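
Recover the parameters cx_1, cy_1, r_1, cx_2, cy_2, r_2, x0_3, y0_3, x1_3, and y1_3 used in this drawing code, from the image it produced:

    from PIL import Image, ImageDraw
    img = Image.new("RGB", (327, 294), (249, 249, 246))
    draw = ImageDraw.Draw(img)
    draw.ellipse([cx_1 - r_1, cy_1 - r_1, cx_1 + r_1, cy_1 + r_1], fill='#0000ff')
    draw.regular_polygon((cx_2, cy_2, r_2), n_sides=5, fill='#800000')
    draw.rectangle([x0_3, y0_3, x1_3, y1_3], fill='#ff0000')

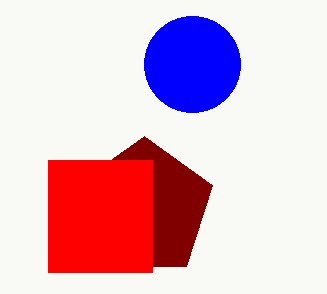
cx_1 = 192, cy_1 = 64, r_1 = 48, cx_2 = 144, cy_2 = 208, r_2 = 72, x0_3 = 48, y0_3 = 160, x1_3 = 152, y1_3 = 272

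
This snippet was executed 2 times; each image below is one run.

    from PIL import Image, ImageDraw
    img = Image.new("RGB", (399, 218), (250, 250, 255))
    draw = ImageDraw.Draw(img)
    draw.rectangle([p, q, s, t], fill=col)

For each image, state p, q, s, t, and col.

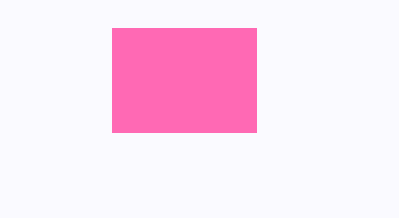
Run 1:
p = 112
q = 28
s = 256
t = 132
col = 'hotpink'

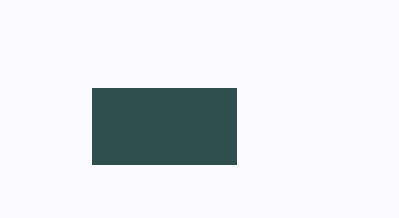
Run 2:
p = 92, q = 88, s = 236, t = 164, col = 'darkslategray'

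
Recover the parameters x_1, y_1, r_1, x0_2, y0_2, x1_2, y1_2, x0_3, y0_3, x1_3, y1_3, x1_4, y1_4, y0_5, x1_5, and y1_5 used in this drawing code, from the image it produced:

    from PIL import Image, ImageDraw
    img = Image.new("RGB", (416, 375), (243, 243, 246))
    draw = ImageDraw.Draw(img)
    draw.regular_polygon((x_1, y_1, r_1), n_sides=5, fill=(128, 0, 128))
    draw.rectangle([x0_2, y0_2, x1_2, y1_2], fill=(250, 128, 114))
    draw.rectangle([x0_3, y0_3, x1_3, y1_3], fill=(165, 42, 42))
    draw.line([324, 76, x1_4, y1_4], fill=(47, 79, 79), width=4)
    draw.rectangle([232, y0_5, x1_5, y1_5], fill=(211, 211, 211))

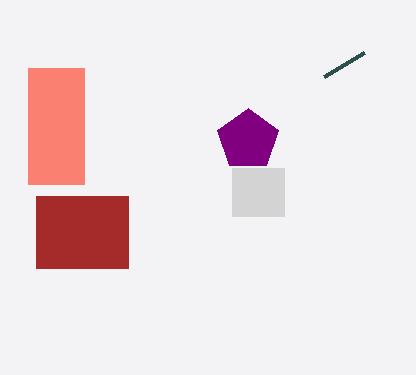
x_1 = 248
y_1 = 140
r_1 = 32
x0_2 = 28
y0_2 = 68
x1_2 = 84
y1_2 = 184
x0_3 = 36
y0_3 = 196
x1_3 = 128
y1_3 = 268
x1_4 = 364
y1_4 = 52
y0_5 = 168
x1_5 = 284
y1_5 = 216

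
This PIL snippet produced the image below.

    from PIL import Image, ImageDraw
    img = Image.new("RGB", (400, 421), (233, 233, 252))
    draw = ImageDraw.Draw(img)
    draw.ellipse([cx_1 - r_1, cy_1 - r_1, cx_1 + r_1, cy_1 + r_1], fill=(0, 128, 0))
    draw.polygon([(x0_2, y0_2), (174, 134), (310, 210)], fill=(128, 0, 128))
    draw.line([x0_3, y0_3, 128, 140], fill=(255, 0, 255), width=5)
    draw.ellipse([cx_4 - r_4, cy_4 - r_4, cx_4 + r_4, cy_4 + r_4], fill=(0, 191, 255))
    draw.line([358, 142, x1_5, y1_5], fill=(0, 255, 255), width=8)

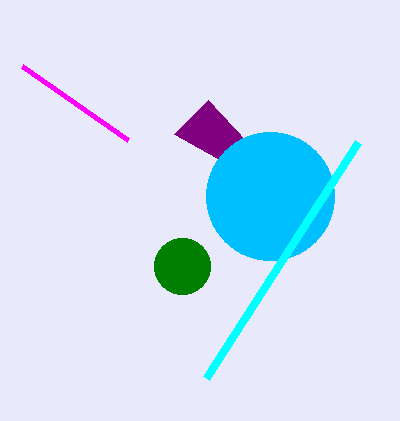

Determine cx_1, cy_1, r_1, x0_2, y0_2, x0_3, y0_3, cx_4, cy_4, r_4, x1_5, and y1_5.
cx_1 = 182
cy_1 = 266
r_1 = 28
x0_2 = 208
y0_2 = 100
x0_3 = 22
y0_3 = 66
cx_4 = 270
cy_4 = 196
r_4 = 64
x1_5 = 206
y1_5 = 378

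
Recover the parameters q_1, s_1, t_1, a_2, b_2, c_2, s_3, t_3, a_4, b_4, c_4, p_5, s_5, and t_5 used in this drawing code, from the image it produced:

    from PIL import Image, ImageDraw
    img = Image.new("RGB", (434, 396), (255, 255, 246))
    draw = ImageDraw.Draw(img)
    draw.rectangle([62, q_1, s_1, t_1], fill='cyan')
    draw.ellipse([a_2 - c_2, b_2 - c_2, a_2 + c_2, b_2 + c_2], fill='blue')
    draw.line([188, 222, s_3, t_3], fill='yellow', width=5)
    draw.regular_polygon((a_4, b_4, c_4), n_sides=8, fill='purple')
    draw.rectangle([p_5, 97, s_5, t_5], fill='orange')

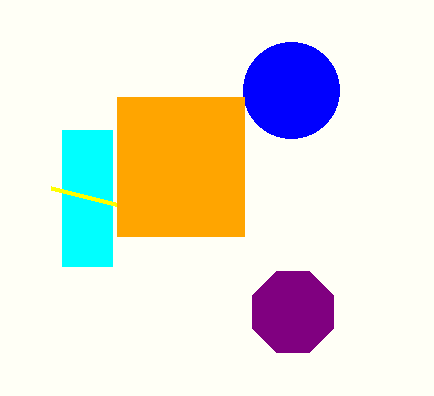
q_1 = 130; s_1 = 112; t_1 = 266; a_2 = 291; b_2 = 90; c_2 = 48; s_3 = 51; t_3 = 188; a_4 = 293; b_4 = 312; c_4 = 44; p_5 = 117; s_5 = 244; t_5 = 236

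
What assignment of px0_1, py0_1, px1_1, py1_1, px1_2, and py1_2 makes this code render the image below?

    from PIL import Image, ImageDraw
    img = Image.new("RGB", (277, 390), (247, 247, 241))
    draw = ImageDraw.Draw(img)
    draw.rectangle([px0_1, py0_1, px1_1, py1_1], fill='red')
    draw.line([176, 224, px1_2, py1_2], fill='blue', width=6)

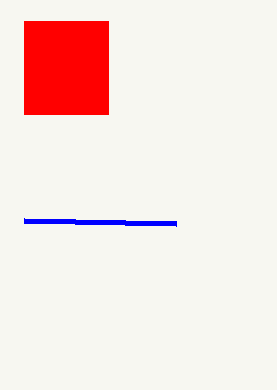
px0_1 = 24
py0_1 = 21
px1_1 = 108
py1_1 = 114
px1_2 = 24
py1_2 = 221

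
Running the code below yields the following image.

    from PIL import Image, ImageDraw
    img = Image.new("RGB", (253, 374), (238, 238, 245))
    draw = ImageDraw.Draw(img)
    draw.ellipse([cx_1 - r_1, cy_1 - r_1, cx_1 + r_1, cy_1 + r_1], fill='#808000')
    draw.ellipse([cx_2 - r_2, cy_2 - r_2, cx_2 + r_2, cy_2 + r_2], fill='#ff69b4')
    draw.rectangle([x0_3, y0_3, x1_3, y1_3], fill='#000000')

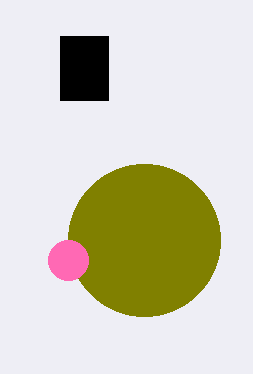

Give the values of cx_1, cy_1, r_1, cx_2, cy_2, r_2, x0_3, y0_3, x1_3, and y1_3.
cx_1 = 144, cy_1 = 240, r_1 = 76, cx_2 = 68, cy_2 = 260, r_2 = 20, x0_3 = 60, y0_3 = 36, x1_3 = 108, y1_3 = 100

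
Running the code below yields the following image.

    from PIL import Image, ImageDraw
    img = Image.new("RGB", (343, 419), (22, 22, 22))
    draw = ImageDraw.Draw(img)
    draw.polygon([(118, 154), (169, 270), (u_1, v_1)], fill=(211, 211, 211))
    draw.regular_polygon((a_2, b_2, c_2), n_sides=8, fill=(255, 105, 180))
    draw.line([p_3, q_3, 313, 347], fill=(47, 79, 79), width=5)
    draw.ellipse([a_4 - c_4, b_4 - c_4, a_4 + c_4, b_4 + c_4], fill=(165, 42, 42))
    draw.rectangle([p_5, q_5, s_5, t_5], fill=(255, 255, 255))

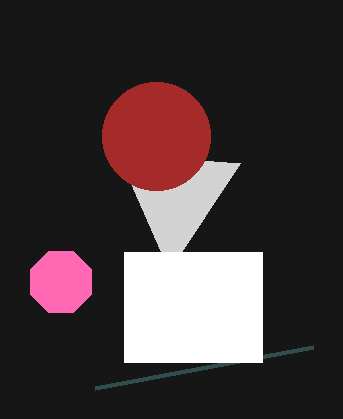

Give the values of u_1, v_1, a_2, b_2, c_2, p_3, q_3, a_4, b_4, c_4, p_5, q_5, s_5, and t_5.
u_1 = 240; v_1 = 163; a_2 = 61; b_2 = 282; c_2 = 33; p_3 = 95; q_3 = 388; a_4 = 156; b_4 = 136; c_4 = 54; p_5 = 124; q_5 = 252; s_5 = 262; t_5 = 362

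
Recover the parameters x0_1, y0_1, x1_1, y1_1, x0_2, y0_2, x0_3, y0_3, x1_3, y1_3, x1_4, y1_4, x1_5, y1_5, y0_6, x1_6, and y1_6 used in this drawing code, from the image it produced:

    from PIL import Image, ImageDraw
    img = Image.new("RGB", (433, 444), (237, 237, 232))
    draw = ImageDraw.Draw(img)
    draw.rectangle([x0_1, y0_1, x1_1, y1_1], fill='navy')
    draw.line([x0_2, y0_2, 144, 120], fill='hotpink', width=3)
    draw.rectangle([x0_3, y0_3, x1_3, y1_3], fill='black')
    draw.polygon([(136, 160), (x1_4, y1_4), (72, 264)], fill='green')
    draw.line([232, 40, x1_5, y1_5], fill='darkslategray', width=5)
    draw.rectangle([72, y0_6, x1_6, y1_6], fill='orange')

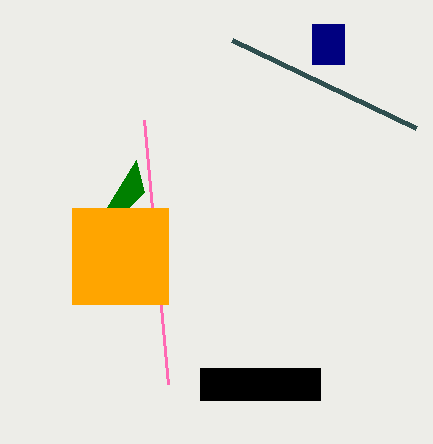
x0_1 = 312, y0_1 = 24, x1_1 = 344, y1_1 = 64, x0_2 = 168, y0_2 = 384, x0_3 = 200, y0_3 = 368, x1_3 = 320, y1_3 = 400, x1_4 = 144, y1_4 = 192, x1_5 = 416, y1_5 = 128, y0_6 = 208, x1_6 = 168, y1_6 = 304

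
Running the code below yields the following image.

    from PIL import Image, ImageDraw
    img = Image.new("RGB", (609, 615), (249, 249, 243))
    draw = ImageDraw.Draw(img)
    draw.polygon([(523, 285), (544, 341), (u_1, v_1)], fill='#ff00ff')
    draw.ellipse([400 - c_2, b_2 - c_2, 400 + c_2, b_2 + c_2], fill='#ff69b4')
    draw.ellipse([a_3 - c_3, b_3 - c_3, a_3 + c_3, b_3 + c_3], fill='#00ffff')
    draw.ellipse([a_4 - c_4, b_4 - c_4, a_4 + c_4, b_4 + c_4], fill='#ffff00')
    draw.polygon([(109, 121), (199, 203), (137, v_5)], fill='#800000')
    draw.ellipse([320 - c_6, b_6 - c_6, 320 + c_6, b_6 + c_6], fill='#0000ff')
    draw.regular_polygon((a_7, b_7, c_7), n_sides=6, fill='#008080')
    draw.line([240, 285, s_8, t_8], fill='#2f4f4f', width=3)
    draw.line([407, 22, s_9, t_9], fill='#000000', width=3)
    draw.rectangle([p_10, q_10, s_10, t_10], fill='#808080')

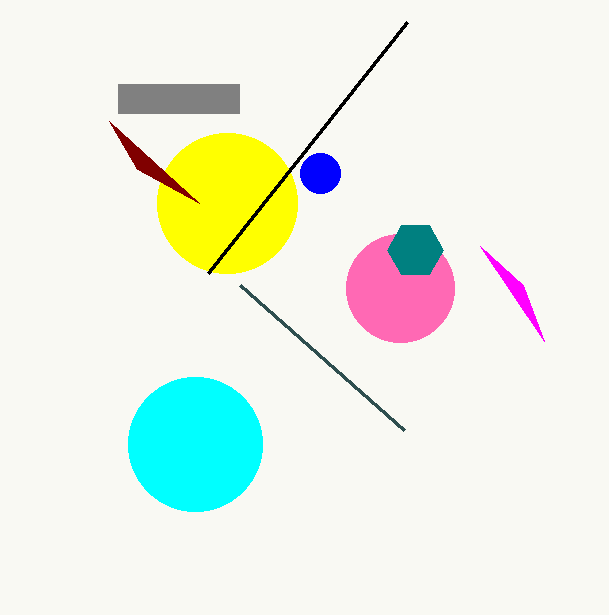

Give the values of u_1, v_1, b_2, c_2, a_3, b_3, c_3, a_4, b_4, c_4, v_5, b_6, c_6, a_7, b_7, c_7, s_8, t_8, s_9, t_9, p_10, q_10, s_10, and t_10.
u_1 = 480, v_1 = 246, b_2 = 288, c_2 = 54, a_3 = 195, b_3 = 444, c_3 = 67, a_4 = 227, b_4 = 203, c_4 = 70, v_5 = 169, b_6 = 173, c_6 = 20, a_7 = 415, b_7 = 250, c_7 = 28, s_8 = 404, t_8 = 430, s_9 = 208, t_9 = 273, p_10 = 118, q_10 = 84, s_10 = 239, t_10 = 113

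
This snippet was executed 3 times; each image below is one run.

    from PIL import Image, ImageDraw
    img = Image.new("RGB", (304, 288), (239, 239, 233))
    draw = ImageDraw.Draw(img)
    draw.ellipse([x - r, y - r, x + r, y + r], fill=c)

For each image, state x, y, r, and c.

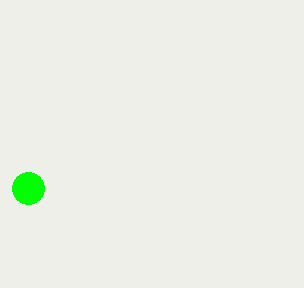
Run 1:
x = 28
y = 188
r = 16
c = 'lime'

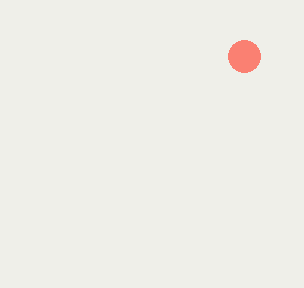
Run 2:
x = 244, y = 56, r = 16, c = 'salmon'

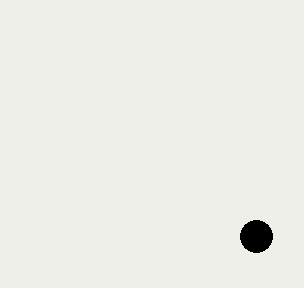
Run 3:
x = 256, y = 236, r = 16, c = 'black'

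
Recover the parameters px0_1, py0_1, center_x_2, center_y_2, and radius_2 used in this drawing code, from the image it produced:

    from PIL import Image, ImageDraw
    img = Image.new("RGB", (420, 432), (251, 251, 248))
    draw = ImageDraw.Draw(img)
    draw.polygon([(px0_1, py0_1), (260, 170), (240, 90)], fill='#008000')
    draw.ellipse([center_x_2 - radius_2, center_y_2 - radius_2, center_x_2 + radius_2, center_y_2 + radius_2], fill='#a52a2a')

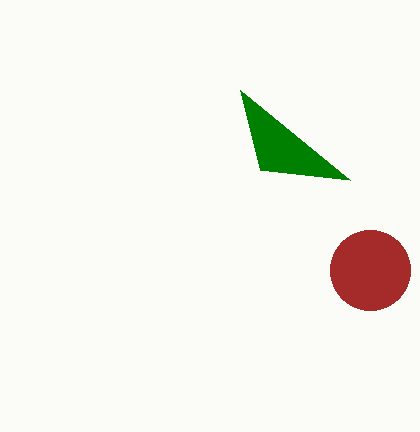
px0_1 = 350; py0_1 = 180; center_x_2 = 370; center_y_2 = 270; radius_2 = 40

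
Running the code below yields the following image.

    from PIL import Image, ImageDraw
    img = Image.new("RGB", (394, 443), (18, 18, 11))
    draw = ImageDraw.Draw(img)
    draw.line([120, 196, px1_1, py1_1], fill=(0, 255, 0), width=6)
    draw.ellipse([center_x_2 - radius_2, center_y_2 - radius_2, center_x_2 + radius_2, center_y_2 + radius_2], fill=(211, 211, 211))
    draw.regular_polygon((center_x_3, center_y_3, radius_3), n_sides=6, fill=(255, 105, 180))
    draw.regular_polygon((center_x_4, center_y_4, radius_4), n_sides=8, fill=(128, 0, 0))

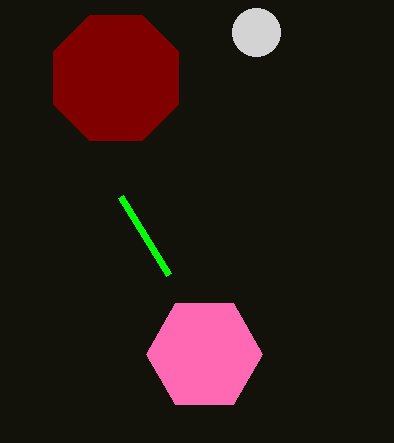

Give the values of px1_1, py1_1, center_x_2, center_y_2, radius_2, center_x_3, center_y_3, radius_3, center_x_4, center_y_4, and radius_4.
px1_1 = 168, py1_1 = 274, center_x_2 = 256, center_y_2 = 32, radius_2 = 24, center_x_3 = 204, center_y_3 = 354, radius_3 = 58, center_x_4 = 116, center_y_4 = 78, radius_4 = 68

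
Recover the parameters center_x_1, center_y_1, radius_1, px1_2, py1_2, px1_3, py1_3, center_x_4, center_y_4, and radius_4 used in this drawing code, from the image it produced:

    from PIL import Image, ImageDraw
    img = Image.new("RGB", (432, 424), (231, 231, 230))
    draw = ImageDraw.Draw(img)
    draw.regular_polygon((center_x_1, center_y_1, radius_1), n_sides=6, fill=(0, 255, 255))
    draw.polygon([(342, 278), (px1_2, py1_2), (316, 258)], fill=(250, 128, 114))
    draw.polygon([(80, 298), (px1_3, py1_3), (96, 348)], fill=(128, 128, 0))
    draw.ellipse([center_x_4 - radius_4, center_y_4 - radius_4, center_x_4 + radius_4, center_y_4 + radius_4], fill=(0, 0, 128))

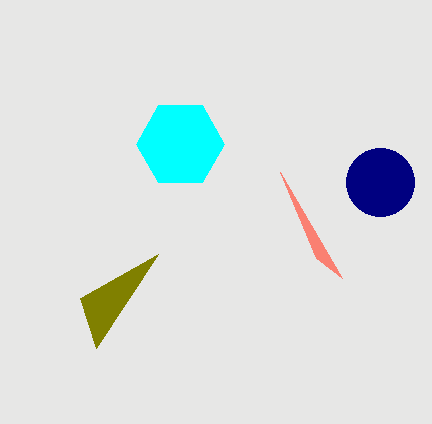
center_x_1 = 180, center_y_1 = 144, radius_1 = 44, px1_2 = 280, py1_2 = 172, px1_3 = 158, py1_3 = 254, center_x_4 = 380, center_y_4 = 182, radius_4 = 34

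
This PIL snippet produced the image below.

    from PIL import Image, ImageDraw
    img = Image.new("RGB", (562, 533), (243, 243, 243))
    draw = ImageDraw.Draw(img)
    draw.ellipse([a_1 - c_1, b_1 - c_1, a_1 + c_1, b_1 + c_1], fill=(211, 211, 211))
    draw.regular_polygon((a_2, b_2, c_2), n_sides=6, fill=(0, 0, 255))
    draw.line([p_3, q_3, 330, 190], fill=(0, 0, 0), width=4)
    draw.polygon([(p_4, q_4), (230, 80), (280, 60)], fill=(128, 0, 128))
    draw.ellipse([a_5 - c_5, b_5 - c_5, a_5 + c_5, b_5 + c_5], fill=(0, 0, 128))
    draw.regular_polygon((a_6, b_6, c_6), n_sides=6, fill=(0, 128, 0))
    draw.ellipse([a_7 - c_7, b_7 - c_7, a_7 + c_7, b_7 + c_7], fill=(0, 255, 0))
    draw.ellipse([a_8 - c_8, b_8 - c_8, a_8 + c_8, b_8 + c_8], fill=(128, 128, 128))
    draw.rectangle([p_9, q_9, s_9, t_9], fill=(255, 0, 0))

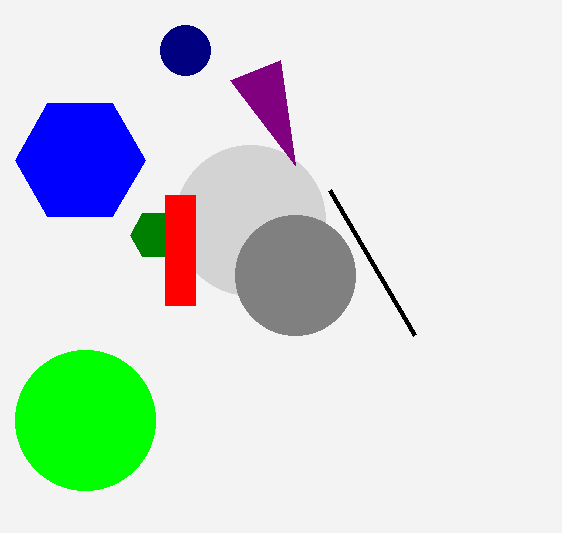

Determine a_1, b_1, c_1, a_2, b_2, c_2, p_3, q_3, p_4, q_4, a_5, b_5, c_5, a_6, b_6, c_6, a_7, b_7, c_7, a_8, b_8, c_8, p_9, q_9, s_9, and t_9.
a_1 = 250
b_1 = 220
c_1 = 75
a_2 = 80
b_2 = 160
c_2 = 65
p_3 = 415
q_3 = 335
p_4 = 295
q_4 = 165
a_5 = 185
b_5 = 50
c_5 = 25
a_6 = 155
b_6 = 235
c_6 = 25
a_7 = 85
b_7 = 420
c_7 = 70
a_8 = 295
b_8 = 275
c_8 = 60
p_9 = 165
q_9 = 195
s_9 = 195
t_9 = 305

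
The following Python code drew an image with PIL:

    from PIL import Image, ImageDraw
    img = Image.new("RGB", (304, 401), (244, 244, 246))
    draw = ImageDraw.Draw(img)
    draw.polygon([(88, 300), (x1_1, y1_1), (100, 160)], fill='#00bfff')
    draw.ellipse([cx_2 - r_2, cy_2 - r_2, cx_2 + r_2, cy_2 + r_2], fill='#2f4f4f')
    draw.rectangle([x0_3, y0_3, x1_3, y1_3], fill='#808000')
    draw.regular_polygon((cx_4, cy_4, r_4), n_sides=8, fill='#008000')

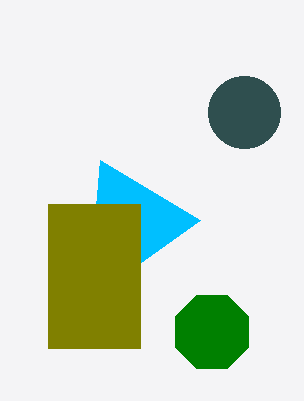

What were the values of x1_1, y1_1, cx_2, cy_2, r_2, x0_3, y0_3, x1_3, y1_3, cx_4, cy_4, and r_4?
x1_1 = 200
y1_1 = 220
cx_2 = 244
cy_2 = 112
r_2 = 36
x0_3 = 48
y0_3 = 204
x1_3 = 140
y1_3 = 348
cx_4 = 212
cy_4 = 332
r_4 = 40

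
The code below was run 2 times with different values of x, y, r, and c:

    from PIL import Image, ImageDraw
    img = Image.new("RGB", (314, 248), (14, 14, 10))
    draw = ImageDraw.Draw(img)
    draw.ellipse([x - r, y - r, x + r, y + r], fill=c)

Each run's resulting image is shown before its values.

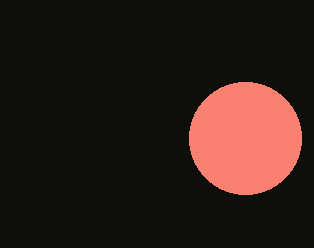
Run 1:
x = 245, y = 138, r = 56, c = 'salmon'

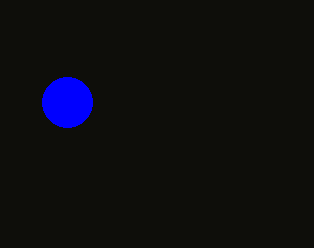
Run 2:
x = 67; y = 102; r = 25; c = 'blue'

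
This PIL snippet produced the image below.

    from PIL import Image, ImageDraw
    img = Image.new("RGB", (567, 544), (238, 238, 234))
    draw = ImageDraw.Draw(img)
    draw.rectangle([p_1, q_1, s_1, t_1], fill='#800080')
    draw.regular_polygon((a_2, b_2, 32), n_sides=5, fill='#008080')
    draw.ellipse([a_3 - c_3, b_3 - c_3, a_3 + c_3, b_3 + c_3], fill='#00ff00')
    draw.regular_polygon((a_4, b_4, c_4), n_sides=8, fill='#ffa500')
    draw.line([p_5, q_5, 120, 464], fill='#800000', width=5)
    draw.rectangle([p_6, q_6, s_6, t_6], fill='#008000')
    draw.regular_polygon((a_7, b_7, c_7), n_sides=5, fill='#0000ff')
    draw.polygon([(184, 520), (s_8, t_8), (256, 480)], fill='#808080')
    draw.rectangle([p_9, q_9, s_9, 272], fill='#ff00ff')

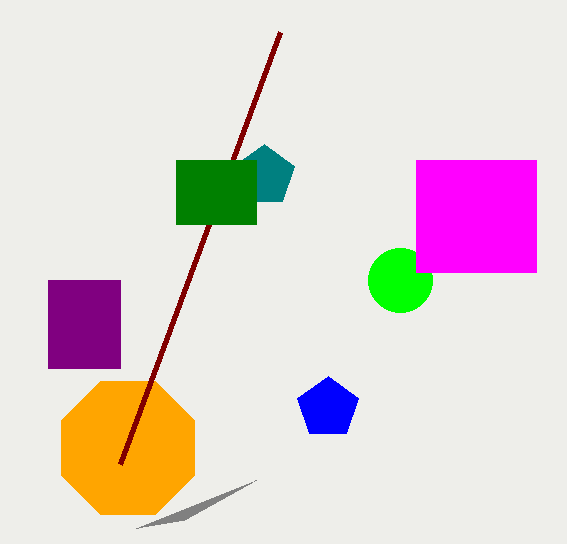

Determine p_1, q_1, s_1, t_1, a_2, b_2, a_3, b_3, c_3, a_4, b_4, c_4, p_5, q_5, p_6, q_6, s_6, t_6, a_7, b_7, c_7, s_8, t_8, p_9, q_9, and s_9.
p_1 = 48; q_1 = 280; s_1 = 120; t_1 = 368; a_2 = 264; b_2 = 176; a_3 = 400; b_3 = 280; c_3 = 32; a_4 = 128; b_4 = 448; c_4 = 72; p_5 = 280; q_5 = 32; p_6 = 176; q_6 = 160; s_6 = 256; t_6 = 224; a_7 = 328; b_7 = 408; c_7 = 32; s_8 = 136; t_8 = 528; p_9 = 416; q_9 = 160; s_9 = 536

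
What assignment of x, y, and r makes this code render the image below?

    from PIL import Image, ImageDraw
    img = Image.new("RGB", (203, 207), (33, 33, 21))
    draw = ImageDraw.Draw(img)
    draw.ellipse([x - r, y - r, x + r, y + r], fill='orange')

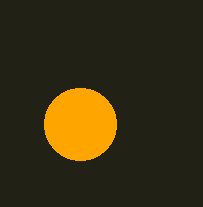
x = 80, y = 124, r = 36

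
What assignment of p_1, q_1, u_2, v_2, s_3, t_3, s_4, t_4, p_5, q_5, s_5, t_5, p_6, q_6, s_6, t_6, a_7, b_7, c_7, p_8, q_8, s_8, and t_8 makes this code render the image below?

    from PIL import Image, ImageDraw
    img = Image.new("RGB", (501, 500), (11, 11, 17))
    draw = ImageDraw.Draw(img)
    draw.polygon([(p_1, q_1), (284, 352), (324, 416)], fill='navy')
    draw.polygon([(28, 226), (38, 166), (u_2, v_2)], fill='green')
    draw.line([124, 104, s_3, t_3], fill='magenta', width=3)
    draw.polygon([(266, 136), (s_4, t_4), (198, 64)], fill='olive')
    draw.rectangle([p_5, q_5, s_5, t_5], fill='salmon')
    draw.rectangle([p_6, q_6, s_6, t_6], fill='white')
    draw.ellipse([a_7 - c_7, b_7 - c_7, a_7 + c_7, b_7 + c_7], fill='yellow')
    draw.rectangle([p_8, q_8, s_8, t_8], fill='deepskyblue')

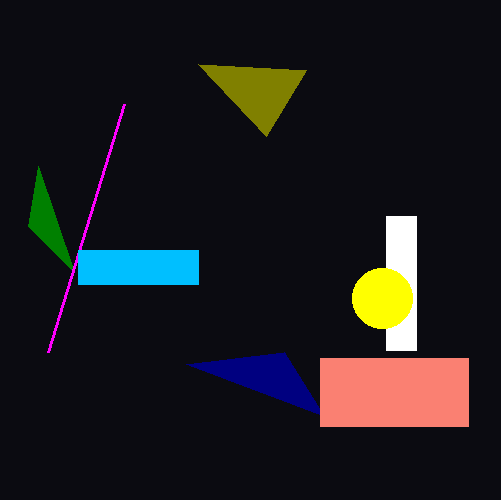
p_1 = 186, q_1 = 364, u_2 = 74, v_2 = 272, s_3 = 48, t_3 = 352, s_4 = 306, t_4 = 70, p_5 = 320, q_5 = 358, s_5 = 468, t_5 = 426, p_6 = 386, q_6 = 216, s_6 = 416, t_6 = 350, a_7 = 382, b_7 = 298, c_7 = 30, p_8 = 78, q_8 = 250, s_8 = 198, t_8 = 284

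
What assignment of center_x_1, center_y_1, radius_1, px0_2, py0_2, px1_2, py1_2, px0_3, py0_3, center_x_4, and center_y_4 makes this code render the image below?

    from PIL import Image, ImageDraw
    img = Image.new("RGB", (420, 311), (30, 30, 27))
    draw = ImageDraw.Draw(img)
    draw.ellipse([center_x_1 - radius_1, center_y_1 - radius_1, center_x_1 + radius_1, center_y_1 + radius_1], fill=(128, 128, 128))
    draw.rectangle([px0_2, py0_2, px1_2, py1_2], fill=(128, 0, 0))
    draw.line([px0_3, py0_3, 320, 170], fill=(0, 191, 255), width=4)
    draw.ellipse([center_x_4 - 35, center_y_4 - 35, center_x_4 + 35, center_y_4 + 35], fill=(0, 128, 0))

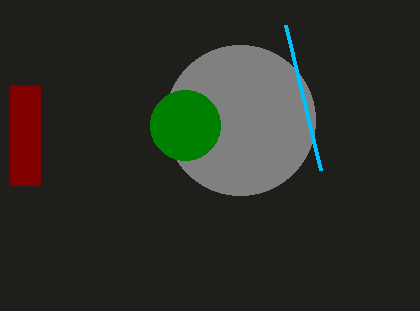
center_x_1 = 240; center_y_1 = 120; radius_1 = 75; px0_2 = 10; py0_2 = 85; px1_2 = 40; py1_2 = 185; px0_3 = 285; py0_3 = 25; center_x_4 = 185; center_y_4 = 125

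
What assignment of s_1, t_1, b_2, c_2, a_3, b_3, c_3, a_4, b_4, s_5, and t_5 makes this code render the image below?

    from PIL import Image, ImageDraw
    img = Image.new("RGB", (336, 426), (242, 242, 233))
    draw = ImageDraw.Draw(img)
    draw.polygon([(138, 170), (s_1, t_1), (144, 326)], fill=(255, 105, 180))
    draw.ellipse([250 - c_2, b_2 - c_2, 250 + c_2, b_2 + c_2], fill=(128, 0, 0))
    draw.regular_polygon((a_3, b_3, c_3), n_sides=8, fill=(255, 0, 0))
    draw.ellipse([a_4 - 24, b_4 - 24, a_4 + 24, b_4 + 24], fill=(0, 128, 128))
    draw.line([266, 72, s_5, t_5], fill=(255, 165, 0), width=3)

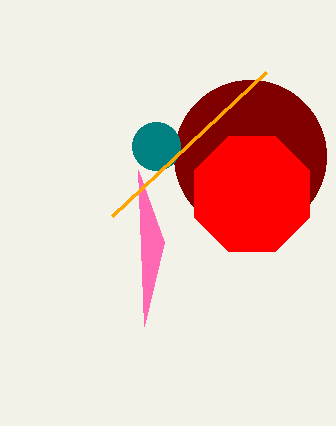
s_1 = 164, t_1 = 242, b_2 = 156, c_2 = 76, a_3 = 252, b_3 = 194, c_3 = 62, a_4 = 156, b_4 = 146, s_5 = 112, t_5 = 216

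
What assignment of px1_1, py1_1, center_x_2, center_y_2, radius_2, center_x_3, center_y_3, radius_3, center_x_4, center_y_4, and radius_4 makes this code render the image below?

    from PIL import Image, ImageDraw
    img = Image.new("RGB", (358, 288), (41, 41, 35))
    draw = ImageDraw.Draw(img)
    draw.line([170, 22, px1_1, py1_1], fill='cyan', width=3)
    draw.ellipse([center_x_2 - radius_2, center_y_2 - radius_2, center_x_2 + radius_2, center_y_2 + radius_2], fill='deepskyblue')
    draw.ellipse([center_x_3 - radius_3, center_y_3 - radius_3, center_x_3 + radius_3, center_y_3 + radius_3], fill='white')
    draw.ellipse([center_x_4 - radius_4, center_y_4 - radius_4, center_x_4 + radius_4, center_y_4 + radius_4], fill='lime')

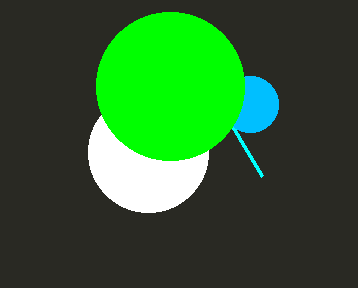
px1_1 = 262
py1_1 = 176
center_x_2 = 250
center_y_2 = 104
radius_2 = 28
center_x_3 = 148
center_y_3 = 152
radius_3 = 60
center_x_4 = 170
center_y_4 = 86
radius_4 = 74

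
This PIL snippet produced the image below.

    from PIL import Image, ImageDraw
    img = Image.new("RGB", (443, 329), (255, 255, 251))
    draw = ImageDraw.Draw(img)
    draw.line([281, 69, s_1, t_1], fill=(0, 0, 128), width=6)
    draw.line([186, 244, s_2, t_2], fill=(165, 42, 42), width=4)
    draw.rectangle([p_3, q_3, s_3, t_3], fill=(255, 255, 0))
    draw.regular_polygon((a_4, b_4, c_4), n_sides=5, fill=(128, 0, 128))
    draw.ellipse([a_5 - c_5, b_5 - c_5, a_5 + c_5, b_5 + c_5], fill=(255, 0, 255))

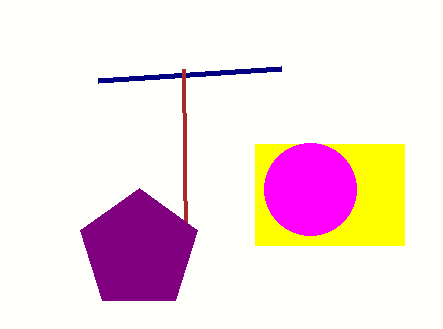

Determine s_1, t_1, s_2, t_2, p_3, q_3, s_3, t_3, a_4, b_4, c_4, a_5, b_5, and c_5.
s_1 = 98; t_1 = 81; s_2 = 184; t_2 = 69; p_3 = 255; q_3 = 144; s_3 = 404; t_3 = 245; a_4 = 139; b_4 = 250; c_4 = 62; a_5 = 310; b_5 = 189; c_5 = 46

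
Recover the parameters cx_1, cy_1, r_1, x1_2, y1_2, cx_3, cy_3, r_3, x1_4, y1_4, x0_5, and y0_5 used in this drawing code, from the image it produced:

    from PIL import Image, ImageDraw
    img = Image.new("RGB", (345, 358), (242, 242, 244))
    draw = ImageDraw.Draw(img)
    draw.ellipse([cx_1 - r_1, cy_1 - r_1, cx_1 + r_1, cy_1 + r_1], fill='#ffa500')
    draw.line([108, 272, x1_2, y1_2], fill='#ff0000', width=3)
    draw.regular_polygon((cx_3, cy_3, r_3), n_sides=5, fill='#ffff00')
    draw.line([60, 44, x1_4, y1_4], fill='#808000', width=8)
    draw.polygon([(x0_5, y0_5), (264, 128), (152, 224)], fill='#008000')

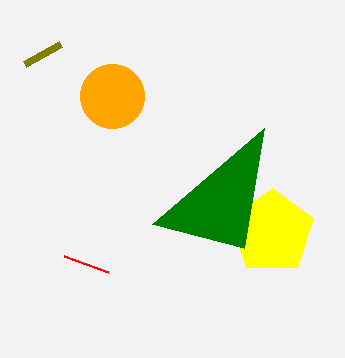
cx_1 = 112
cy_1 = 96
r_1 = 32
x1_2 = 64
y1_2 = 256
cx_3 = 272
cy_3 = 232
r_3 = 44
x1_4 = 24
y1_4 = 64
x0_5 = 244
y0_5 = 248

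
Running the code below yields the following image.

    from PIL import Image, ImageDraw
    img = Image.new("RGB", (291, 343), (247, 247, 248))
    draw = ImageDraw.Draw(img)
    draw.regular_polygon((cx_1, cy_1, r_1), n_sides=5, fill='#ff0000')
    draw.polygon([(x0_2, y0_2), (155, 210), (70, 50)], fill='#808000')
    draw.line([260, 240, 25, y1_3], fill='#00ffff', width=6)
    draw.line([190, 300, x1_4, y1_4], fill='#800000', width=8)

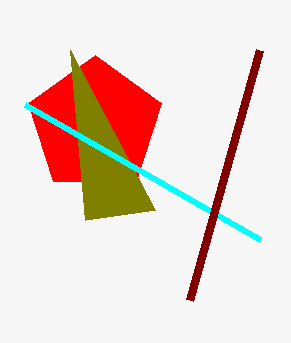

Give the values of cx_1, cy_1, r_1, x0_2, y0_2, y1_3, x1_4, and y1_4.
cx_1 = 95
cy_1 = 125
r_1 = 70
x0_2 = 85
y0_2 = 220
y1_3 = 105
x1_4 = 260
y1_4 = 50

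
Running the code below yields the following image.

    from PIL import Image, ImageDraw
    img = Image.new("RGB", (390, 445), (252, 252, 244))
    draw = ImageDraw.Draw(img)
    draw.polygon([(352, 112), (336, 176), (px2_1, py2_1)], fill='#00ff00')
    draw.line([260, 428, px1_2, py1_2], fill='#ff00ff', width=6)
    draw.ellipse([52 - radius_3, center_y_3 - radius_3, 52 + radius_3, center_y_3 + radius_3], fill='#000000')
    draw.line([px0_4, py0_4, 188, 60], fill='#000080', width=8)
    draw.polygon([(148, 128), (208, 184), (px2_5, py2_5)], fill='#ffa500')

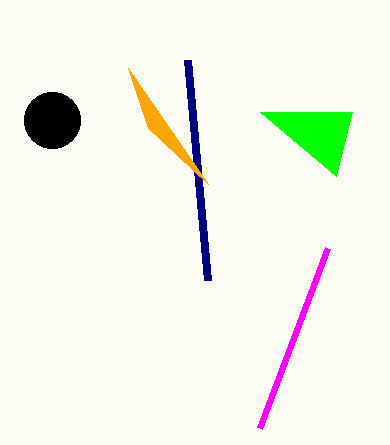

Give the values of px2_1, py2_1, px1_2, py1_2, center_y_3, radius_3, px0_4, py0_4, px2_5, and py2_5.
px2_1 = 260, py2_1 = 112, px1_2 = 328, py1_2 = 248, center_y_3 = 120, radius_3 = 28, px0_4 = 208, py0_4 = 280, px2_5 = 128, py2_5 = 68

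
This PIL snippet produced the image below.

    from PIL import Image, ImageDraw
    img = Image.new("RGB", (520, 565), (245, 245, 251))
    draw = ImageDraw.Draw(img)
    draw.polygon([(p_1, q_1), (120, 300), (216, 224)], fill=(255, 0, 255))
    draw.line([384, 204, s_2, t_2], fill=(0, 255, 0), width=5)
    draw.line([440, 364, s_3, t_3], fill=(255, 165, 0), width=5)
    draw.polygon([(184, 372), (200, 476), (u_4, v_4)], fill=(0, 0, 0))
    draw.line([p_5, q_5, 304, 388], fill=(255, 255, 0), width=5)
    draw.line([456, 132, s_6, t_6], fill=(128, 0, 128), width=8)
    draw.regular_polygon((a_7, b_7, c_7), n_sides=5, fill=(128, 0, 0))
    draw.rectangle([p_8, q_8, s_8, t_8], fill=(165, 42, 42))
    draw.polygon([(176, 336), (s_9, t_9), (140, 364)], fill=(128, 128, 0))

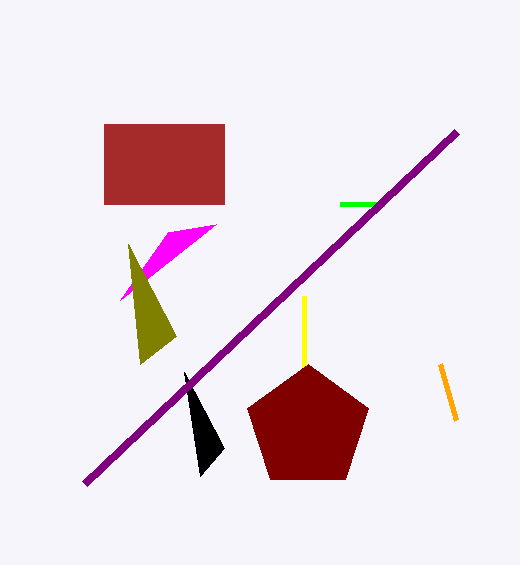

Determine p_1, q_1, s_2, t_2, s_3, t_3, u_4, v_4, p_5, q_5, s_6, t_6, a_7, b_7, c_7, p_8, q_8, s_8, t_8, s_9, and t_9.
p_1 = 168, q_1 = 232, s_2 = 340, t_2 = 204, s_3 = 456, t_3 = 420, u_4 = 224, v_4 = 448, p_5 = 304, q_5 = 296, s_6 = 84, t_6 = 484, a_7 = 308, b_7 = 428, c_7 = 64, p_8 = 104, q_8 = 124, s_8 = 224, t_8 = 204, s_9 = 128, t_9 = 244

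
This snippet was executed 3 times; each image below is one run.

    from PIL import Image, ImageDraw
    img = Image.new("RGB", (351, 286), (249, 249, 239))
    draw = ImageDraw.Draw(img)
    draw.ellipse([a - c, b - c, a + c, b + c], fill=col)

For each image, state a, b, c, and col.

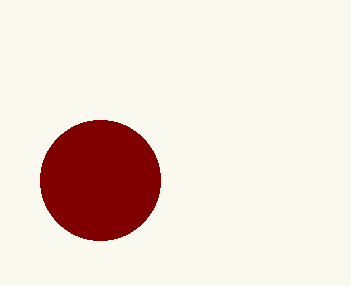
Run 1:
a = 100; b = 180; c = 60; col = 'maroon'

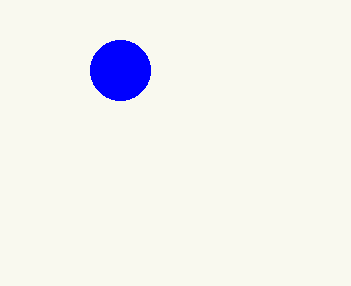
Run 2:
a = 120; b = 70; c = 30; col = 'blue'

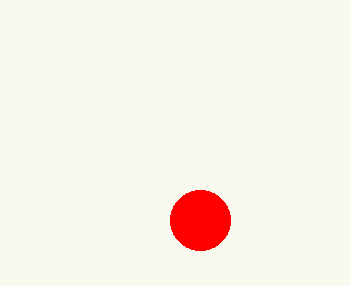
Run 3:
a = 200
b = 220
c = 30
col = 'red'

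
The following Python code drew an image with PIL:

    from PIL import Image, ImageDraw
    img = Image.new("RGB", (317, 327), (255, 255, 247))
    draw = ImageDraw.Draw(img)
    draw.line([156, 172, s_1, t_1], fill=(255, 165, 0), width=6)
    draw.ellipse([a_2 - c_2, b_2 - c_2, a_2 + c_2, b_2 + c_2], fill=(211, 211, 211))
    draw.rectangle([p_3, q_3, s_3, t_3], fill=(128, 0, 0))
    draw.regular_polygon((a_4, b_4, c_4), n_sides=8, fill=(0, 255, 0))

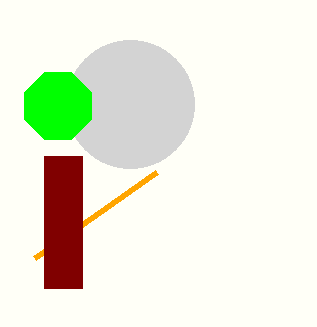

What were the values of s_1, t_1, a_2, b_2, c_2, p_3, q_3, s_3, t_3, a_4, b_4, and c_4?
s_1 = 34, t_1 = 258, a_2 = 130, b_2 = 104, c_2 = 64, p_3 = 44, q_3 = 156, s_3 = 82, t_3 = 288, a_4 = 58, b_4 = 106, c_4 = 36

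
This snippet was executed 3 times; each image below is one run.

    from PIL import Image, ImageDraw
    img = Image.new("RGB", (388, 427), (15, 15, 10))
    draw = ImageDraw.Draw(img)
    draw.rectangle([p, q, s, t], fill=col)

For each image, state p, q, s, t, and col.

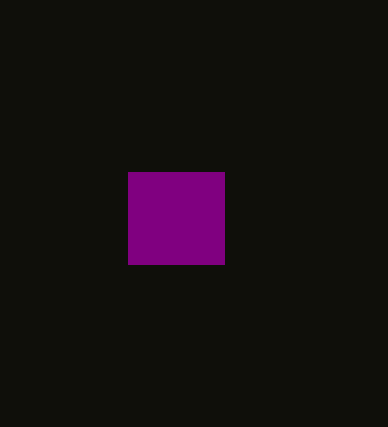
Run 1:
p = 128; q = 172; s = 224; t = 264; col = 'purple'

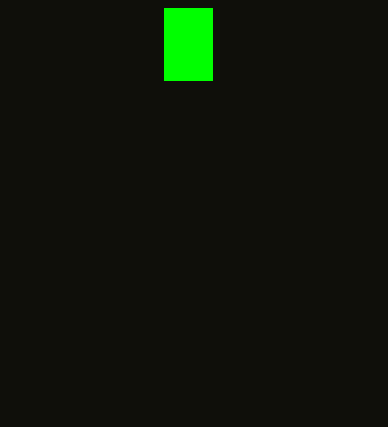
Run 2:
p = 164; q = 8; s = 212; t = 80; col = 'lime'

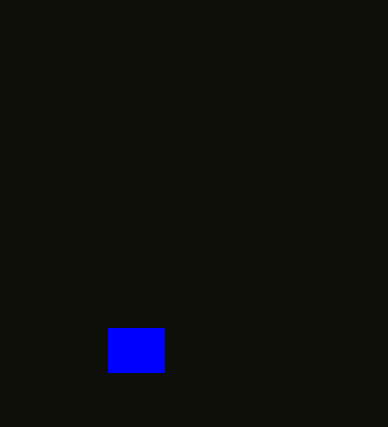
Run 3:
p = 108; q = 328; s = 164; t = 372; col = 'blue'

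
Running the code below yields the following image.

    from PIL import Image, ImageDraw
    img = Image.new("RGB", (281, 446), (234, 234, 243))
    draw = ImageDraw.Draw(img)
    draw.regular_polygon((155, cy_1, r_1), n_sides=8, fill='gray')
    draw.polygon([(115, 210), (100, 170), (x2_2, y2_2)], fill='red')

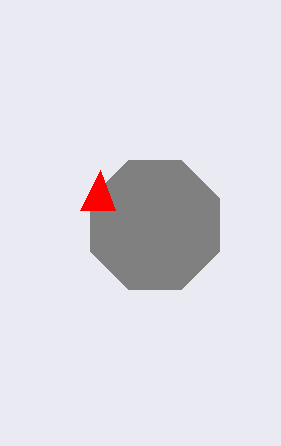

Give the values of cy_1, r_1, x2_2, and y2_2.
cy_1 = 225; r_1 = 70; x2_2 = 80; y2_2 = 210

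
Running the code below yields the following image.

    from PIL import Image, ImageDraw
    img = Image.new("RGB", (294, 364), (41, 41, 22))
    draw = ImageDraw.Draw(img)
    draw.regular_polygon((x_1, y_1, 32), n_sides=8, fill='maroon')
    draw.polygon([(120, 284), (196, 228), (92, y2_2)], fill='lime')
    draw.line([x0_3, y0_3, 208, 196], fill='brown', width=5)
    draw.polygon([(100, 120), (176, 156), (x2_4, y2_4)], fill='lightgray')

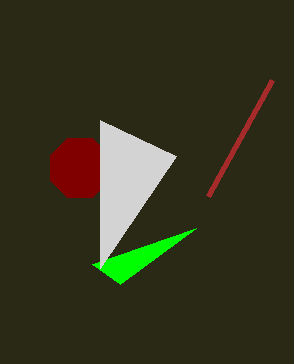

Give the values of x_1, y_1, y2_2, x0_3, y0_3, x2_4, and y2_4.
x_1 = 80, y_1 = 168, y2_2 = 264, x0_3 = 272, y0_3 = 80, x2_4 = 100, y2_4 = 268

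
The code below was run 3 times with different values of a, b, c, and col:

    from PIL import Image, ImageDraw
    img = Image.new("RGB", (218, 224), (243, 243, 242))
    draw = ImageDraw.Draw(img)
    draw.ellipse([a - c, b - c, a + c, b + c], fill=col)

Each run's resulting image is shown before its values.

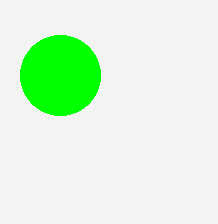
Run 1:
a = 60; b = 75; c = 40; col = 'lime'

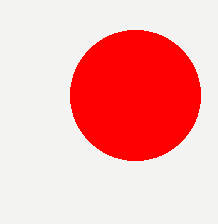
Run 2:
a = 135
b = 95
c = 65
col = 'red'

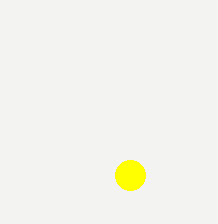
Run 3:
a = 130
b = 175
c = 15
col = 'yellow'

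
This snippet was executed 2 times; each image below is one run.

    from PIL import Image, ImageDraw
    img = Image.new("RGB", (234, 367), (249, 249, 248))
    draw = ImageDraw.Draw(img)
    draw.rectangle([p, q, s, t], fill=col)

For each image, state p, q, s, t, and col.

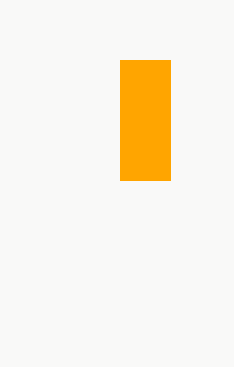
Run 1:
p = 120
q = 60
s = 170
t = 180
col = 'orange'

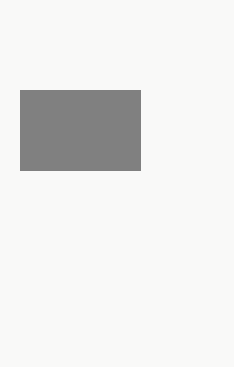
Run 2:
p = 20
q = 90
s = 140
t = 170
col = 'gray'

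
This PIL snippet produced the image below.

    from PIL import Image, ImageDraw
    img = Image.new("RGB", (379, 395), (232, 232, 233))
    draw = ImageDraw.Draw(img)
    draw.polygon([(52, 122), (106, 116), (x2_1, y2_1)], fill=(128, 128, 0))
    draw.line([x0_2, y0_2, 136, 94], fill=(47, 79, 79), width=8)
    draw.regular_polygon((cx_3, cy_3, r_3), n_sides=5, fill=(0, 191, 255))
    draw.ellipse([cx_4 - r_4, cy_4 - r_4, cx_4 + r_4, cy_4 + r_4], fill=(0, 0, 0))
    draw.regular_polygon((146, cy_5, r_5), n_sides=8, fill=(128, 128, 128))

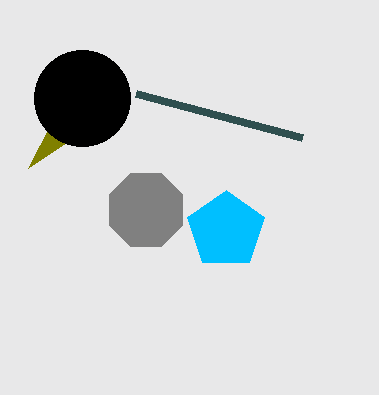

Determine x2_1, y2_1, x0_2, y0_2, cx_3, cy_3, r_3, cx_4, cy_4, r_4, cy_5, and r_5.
x2_1 = 28
y2_1 = 168
x0_2 = 302
y0_2 = 138
cx_3 = 226
cy_3 = 230
r_3 = 40
cx_4 = 82
cy_4 = 98
r_4 = 48
cy_5 = 210
r_5 = 40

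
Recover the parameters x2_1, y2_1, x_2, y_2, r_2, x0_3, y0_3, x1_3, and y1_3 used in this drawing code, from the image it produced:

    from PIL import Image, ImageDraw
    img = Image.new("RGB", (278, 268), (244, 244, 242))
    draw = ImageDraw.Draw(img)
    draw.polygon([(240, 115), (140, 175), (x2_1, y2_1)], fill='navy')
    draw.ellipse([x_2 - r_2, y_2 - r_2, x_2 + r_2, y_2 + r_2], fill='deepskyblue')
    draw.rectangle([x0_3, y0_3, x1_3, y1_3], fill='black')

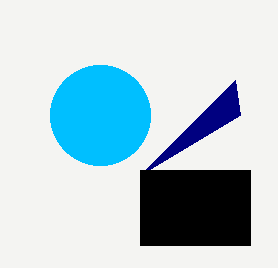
x2_1 = 235; y2_1 = 80; x_2 = 100; y_2 = 115; r_2 = 50; x0_3 = 140; y0_3 = 170; x1_3 = 250; y1_3 = 245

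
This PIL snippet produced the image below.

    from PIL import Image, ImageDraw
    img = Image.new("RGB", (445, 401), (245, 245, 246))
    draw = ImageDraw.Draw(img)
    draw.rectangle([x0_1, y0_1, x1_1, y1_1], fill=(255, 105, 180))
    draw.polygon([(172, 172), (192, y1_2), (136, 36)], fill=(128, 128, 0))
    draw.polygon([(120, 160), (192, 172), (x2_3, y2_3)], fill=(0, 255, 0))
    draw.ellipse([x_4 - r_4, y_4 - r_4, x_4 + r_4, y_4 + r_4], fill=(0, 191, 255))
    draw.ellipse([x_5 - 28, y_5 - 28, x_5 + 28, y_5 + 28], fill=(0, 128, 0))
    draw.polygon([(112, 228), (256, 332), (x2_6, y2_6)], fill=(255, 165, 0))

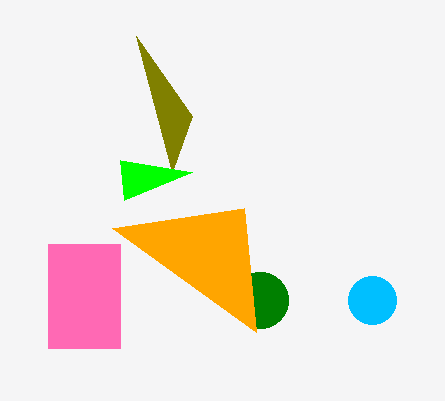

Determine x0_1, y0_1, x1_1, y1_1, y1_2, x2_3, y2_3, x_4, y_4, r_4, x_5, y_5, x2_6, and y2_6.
x0_1 = 48, y0_1 = 244, x1_1 = 120, y1_1 = 348, y1_2 = 116, x2_3 = 124, y2_3 = 200, x_4 = 372, y_4 = 300, r_4 = 24, x_5 = 260, y_5 = 300, x2_6 = 244, y2_6 = 208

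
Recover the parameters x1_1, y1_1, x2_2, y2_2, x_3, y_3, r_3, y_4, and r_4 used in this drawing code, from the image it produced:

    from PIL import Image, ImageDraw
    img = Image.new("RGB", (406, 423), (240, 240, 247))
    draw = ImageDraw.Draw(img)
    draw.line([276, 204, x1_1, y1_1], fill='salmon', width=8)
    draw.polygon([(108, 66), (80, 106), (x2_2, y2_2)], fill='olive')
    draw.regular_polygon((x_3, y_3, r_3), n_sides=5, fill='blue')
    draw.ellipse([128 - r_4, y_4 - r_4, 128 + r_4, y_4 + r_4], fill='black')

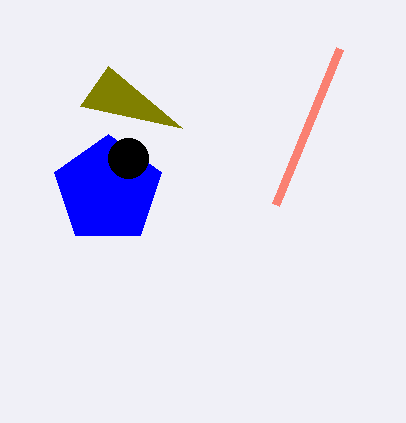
x1_1 = 340, y1_1 = 48, x2_2 = 182, y2_2 = 128, x_3 = 108, y_3 = 190, r_3 = 56, y_4 = 158, r_4 = 20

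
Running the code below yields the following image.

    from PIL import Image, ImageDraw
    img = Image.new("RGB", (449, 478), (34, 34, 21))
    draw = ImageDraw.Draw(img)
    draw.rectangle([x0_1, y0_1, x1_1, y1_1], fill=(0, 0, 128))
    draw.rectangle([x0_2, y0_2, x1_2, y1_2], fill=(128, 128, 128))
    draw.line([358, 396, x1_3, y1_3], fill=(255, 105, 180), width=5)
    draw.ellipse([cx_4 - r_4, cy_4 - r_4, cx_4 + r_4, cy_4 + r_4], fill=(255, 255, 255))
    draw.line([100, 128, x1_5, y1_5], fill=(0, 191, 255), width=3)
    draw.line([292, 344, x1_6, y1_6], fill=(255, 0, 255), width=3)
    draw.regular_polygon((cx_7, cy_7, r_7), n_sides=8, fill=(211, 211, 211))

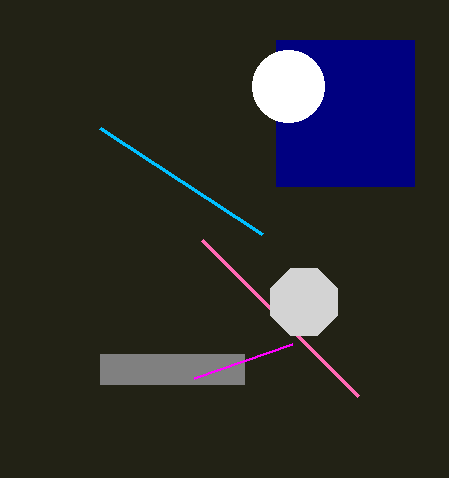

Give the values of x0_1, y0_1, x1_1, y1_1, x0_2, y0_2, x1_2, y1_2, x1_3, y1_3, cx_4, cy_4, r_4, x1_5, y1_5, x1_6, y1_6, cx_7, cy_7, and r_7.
x0_1 = 276, y0_1 = 40, x1_1 = 414, y1_1 = 186, x0_2 = 100, y0_2 = 354, x1_2 = 244, y1_2 = 384, x1_3 = 202, y1_3 = 240, cx_4 = 288, cy_4 = 86, r_4 = 36, x1_5 = 262, y1_5 = 234, x1_6 = 194, y1_6 = 378, cx_7 = 304, cy_7 = 302, r_7 = 36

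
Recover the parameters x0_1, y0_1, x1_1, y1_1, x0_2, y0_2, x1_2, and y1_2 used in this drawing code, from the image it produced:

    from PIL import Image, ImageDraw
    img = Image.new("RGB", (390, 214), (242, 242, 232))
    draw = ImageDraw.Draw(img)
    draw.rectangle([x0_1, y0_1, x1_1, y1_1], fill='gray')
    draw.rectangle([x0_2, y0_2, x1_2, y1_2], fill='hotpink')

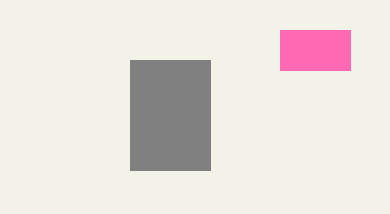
x0_1 = 130; y0_1 = 60; x1_1 = 210; y1_1 = 170; x0_2 = 280; y0_2 = 30; x1_2 = 350; y1_2 = 70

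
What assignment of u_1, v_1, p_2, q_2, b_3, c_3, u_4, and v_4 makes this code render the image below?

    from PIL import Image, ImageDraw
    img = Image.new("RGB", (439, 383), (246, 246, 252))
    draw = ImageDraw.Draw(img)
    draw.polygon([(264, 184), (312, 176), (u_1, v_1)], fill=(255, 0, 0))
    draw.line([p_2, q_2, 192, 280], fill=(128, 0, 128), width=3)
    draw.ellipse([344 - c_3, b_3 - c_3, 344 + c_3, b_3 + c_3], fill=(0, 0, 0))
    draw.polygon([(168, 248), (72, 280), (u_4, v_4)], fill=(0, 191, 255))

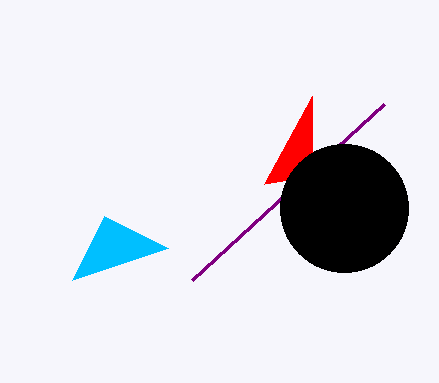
u_1 = 312; v_1 = 96; p_2 = 384; q_2 = 104; b_3 = 208; c_3 = 64; u_4 = 104; v_4 = 216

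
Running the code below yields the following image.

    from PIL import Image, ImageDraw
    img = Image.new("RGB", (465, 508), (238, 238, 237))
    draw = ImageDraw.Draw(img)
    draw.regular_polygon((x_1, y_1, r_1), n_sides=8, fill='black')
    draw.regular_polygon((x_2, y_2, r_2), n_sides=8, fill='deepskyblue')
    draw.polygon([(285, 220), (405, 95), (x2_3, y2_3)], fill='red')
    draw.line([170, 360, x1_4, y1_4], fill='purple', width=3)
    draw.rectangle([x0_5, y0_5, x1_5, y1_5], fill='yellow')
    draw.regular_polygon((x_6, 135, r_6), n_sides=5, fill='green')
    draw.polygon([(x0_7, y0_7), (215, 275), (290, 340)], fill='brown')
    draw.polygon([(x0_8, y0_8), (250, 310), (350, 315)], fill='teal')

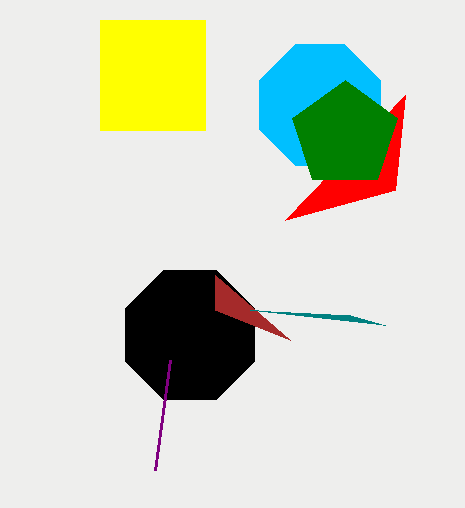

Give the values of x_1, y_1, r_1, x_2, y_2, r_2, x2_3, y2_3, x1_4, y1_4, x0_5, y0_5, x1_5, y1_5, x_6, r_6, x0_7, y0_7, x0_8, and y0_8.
x_1 = 190, y_1 = 335, r_1 = 70, x_2 = 320, y_2 = 105, r_2 = 65, x2_3 = 395, y2_3 = 190, x1_4 = 155, y1_4 = 470, x0_5 = 100, y0_5 = 20, x1_5 = 205, y1_5 = 130, x_6 = 345, r_6 = 55, x0_7 = 215, y0_7 = 310, x0_8 = 385, y0_8 = 325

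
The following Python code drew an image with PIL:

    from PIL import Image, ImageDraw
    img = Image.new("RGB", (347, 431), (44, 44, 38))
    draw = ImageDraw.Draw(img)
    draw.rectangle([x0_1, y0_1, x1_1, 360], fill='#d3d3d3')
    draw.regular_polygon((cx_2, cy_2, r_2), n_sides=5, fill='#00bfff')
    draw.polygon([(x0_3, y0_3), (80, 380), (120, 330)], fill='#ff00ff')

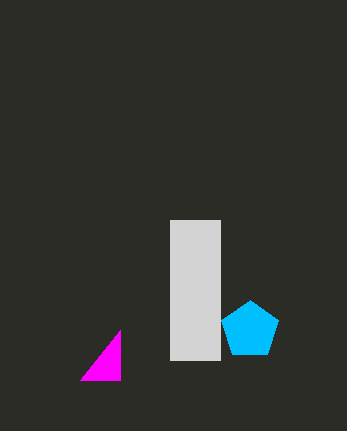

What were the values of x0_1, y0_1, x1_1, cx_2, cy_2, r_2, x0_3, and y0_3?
x0_1 = 170
y0_1 = 220
x1_1 = 220
cx_2 = 250
cy_2 = 330
r_2 = 30
x0_3 = 120
y0_3 = 380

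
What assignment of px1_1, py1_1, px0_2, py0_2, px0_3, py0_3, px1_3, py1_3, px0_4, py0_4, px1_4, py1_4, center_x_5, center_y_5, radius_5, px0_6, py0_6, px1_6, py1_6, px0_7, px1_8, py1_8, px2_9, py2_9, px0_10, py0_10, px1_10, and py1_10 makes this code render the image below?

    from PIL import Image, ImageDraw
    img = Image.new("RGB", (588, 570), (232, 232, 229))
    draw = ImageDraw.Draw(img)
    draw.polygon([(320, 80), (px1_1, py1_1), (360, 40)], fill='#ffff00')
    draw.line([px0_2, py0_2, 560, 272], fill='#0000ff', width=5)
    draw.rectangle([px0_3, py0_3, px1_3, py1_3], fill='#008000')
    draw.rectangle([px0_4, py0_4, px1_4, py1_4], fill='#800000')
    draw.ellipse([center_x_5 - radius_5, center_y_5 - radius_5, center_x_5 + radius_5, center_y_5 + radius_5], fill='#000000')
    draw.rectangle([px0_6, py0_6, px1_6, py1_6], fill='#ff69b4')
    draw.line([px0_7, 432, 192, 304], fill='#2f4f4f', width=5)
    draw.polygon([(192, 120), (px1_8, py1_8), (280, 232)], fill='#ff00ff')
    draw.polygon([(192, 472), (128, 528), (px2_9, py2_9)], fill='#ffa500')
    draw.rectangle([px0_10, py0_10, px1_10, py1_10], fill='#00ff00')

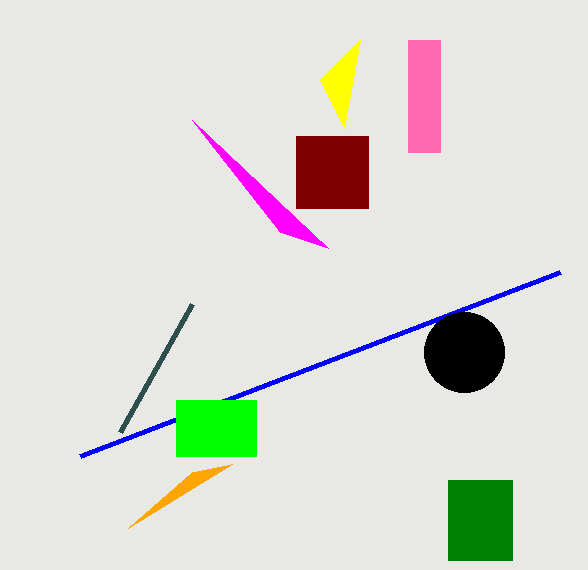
px1_1 = 344; py1_1 = 128; px0_2 = 80; py0_2 = 456; px0_3 = 448; py0_3 = 480; px1_3 = 512; py1_3 = 560; px0_4 = 296; py0_4 = 136; px1_4 = 368; py1_4 = 208; center_x_5 = 464; center_y_5 = 352; radius_5 = 40; px0_6 = 408; py0_6 = 40; px1_6 = 440; py1_6 = 152; px0_7 = 120; px1_8 = 328; py1_8 = 248; px2_9 = 232; py2_9 = 464; px0_10 = 176; py0_10 = 400; px1_10 = 256; py1_10 = 456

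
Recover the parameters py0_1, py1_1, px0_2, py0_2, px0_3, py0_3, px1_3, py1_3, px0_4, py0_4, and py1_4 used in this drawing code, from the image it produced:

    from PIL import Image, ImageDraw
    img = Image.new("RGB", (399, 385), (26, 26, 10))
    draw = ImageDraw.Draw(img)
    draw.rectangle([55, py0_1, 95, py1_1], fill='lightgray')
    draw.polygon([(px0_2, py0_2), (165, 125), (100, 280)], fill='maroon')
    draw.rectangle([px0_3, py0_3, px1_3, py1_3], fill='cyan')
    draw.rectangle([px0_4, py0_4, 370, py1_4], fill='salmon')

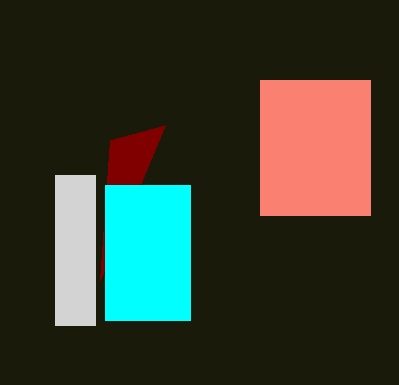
py0_1 = 175, py1_1 = 325, px0_2 = 110, py0_2 = 140, px0_3 = 105, py0_3 = 185, px1_3 = 190, py1_3 = 320, px0_4 = 260, py0_4 = 80, py1_4 = 215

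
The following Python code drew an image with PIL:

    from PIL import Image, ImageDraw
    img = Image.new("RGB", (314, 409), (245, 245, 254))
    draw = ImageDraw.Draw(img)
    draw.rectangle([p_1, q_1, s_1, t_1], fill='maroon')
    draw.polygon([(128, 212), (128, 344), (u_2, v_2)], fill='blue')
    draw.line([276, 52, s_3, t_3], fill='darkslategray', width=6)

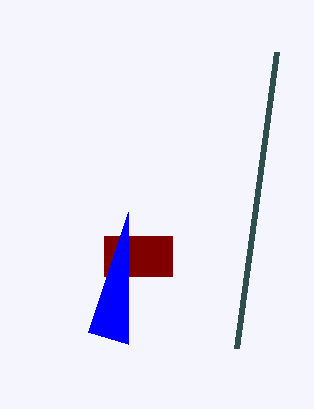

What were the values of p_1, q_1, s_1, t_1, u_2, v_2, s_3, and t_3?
p_1 = 104; q_1 = 236; s_1 = 172; t_1 = 276; u_2 = 88; v_2 = 332; s_3 = 236; t_3 = 348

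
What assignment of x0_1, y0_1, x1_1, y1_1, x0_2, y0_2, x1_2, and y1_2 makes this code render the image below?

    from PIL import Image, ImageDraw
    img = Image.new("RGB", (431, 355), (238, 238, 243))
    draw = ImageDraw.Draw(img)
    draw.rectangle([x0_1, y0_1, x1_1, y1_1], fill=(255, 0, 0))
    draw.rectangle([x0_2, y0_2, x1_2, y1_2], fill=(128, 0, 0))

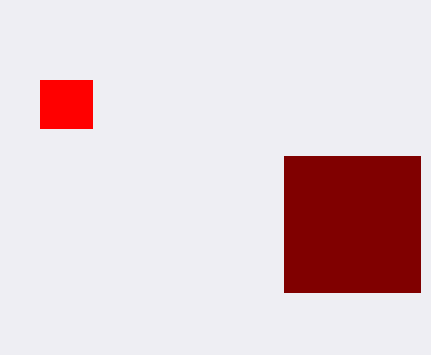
x0_1 = 40; y0_1 = 80; x1_1 = 92; y1_1 = 128; x0_2 = 284; y0_2 = 156; x1_2 = 420; y1_2 = 292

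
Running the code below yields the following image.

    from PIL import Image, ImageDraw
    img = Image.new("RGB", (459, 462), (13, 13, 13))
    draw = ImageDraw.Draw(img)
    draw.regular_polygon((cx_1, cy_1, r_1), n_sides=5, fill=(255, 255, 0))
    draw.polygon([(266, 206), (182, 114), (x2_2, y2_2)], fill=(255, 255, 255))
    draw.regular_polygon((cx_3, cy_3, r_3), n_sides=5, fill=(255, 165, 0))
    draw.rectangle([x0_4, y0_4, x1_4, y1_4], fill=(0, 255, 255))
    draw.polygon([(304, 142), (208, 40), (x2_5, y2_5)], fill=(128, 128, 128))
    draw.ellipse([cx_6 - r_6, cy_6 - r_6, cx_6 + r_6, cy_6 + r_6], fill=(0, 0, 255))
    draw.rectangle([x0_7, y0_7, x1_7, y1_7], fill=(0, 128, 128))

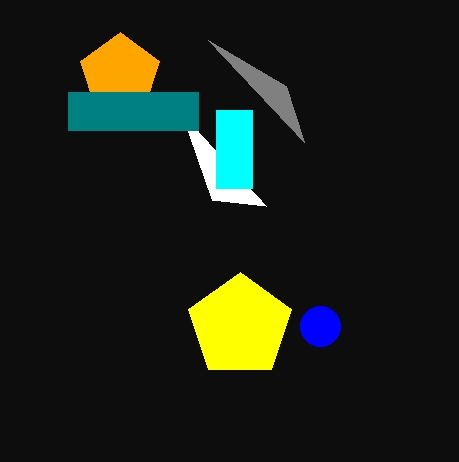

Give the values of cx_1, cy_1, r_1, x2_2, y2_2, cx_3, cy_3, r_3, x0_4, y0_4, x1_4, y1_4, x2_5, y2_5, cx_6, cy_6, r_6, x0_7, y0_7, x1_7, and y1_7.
cx_1 = 240, cy_1 = 326, r_1 = 54, x2_2 = 212, y2_2 = 200, cx_3 = 120, cy_3 = 74, r_3 = 42, x0_4 = 216, y0_4 = 110, x1_4 = 252, y1_4 = 188, x2_5 = 286, y2_5 = 86, cx_6 = 320, cy_6 = 326, r_6 = 20, x0_7 = 68, y0_7 = 92, x1_7 = 198, y1_7 = 130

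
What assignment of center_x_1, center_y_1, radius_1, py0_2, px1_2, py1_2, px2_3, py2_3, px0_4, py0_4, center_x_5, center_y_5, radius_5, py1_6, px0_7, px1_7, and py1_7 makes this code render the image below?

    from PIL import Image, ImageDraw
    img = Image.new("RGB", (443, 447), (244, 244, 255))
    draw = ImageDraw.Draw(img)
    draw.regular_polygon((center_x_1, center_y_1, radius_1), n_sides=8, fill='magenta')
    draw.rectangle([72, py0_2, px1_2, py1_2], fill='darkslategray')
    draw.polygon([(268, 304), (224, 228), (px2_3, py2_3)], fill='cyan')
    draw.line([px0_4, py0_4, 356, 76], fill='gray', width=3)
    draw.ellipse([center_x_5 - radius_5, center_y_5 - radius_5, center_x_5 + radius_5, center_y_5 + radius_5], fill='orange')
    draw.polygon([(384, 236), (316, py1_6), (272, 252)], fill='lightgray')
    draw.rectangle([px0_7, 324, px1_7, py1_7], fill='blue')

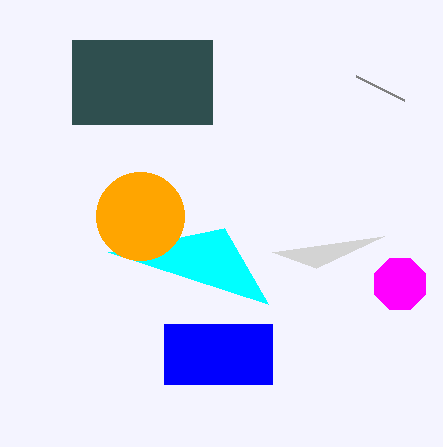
center_x_1 = 400, center_y_1 = 284, radius_1 = 28, py0_2 = 40, px1_2 = 212, py1_2 = 124, px2_3 = 108, py2_3 = 252, px0_4 = 404, py0_4 = 100, center_x_5 = 140, center_y_5 = 216, radius_5 = 44, py1_6 = 268, px0_7 = 164, px1_7 = 272, py1_7 = 384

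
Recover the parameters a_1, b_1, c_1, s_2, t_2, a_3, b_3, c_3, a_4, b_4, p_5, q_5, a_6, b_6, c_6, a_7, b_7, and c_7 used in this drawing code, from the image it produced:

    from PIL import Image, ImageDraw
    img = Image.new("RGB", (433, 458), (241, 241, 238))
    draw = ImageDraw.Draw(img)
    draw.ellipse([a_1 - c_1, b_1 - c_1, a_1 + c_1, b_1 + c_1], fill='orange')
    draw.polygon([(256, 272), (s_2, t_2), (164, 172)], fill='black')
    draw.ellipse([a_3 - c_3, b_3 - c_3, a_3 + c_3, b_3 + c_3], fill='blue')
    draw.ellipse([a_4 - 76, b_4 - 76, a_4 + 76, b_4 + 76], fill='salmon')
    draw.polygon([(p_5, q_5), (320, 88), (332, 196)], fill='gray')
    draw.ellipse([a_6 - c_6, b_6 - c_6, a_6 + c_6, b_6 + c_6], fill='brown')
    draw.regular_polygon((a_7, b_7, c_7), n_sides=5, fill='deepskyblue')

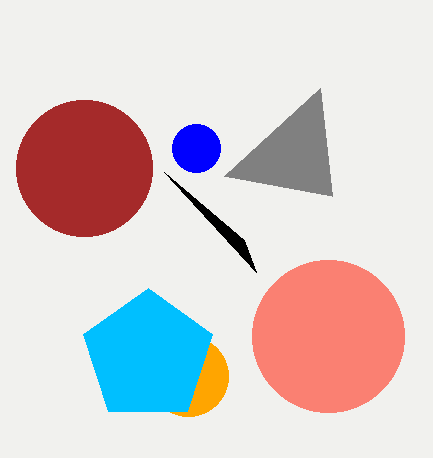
a_1 = 188
b_1 = 376
c_1 = 40
s_2 = 244
t_2 = 240
a_3 = 196
b_3 = 148
c_3 = 24
a_4 = 328
b_4 = 336
p_5 = 224
q_5 = 176
a_6 = 84
b_6 = 168
c_6 = 68
a_7 = 148
b_7 = 356
c_7 = 68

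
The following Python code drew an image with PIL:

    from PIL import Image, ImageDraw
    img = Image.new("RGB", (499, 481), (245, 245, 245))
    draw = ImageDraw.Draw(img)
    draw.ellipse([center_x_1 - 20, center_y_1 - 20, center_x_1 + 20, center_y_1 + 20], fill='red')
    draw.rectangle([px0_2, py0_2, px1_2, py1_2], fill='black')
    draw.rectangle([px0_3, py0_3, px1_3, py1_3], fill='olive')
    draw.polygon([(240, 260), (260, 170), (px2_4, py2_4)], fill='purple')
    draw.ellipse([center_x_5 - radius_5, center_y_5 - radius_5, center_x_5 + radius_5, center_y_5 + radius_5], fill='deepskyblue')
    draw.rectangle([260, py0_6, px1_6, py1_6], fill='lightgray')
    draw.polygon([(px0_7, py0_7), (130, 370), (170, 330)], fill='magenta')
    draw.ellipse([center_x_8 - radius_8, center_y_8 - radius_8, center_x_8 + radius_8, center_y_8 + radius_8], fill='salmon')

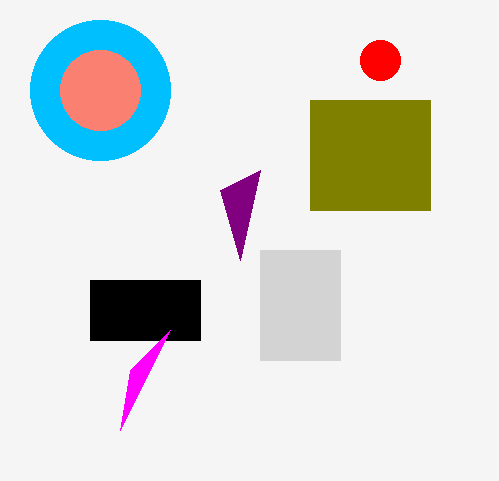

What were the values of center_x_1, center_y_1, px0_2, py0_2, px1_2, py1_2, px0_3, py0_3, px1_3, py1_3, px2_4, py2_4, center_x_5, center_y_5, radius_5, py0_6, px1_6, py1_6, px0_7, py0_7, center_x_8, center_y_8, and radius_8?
center_x_1 = 380
center_y_1 = 60
px0_2 = 90
py0_2 = 280
px1_2 = 200
py1_2 = 340
px0_3 = 310
py0_3 = 100
px1_3 = 430
py1_3 = 210
px2_4 = 220
py2_4 = 190
center_x_5 = 100
center_y_5 = 90
radius_5 = 70
py0_6 = 250
px1_6 = 340
py1_6 = 360
px0_7 = 120
py0_7 = 430
center_x_8 = 100
center_y_8 = 90
radius_8 = 40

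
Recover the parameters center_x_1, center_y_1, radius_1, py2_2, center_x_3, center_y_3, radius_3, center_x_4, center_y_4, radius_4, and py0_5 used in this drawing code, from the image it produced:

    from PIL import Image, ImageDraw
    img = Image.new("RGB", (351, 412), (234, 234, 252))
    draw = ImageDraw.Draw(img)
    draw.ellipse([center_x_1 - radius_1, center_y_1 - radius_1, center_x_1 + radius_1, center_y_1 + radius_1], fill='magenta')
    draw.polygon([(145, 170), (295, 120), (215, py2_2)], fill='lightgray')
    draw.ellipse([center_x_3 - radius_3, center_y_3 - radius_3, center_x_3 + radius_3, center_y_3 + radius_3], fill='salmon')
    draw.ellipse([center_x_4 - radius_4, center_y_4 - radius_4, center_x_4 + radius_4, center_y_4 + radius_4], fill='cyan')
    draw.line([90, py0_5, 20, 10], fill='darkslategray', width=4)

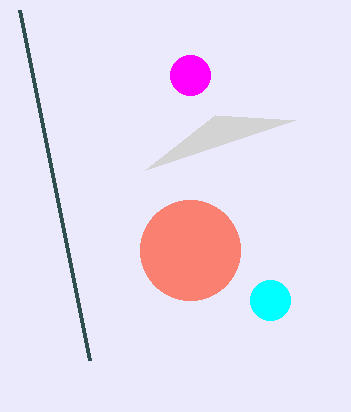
center_x_1 = 190
center_y_1 = 75
radius_1 = 20
py2_2 = 115
center_x_3 = 190
center_y_3 = 250
radius_3 = 50
center_x_4 = 270
center_y_4 = 300
radius_4 = 20
py0_5 = 360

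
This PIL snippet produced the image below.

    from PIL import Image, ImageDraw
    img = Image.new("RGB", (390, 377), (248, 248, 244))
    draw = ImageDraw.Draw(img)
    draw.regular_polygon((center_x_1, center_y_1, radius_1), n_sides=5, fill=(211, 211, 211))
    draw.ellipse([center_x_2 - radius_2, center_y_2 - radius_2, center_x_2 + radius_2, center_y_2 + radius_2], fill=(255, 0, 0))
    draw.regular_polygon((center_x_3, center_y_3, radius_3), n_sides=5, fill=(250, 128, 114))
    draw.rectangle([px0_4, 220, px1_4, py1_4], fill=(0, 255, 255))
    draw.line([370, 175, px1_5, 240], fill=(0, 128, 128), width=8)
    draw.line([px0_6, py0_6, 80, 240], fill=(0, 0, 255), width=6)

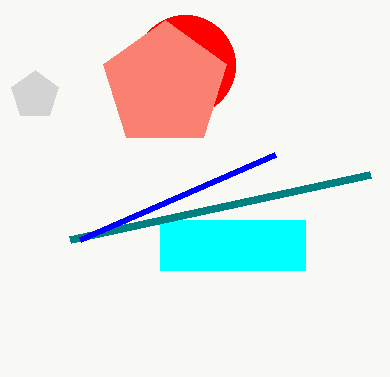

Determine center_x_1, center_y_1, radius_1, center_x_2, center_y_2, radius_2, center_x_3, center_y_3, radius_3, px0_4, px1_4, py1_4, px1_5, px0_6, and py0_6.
center_x_1 = 35, center_y_1 = 95, radius_1 = 25, center_x_2 = 185, center_y_2 = 65, radius_2 = 50, center_x_3 = 165, center_y_3 = 85, radius_3 = 65, px0_4 = 160, px1_4 = 305, py1_4 = 270, px1_5 = 70, px0_6 = 275, py0_6 = 155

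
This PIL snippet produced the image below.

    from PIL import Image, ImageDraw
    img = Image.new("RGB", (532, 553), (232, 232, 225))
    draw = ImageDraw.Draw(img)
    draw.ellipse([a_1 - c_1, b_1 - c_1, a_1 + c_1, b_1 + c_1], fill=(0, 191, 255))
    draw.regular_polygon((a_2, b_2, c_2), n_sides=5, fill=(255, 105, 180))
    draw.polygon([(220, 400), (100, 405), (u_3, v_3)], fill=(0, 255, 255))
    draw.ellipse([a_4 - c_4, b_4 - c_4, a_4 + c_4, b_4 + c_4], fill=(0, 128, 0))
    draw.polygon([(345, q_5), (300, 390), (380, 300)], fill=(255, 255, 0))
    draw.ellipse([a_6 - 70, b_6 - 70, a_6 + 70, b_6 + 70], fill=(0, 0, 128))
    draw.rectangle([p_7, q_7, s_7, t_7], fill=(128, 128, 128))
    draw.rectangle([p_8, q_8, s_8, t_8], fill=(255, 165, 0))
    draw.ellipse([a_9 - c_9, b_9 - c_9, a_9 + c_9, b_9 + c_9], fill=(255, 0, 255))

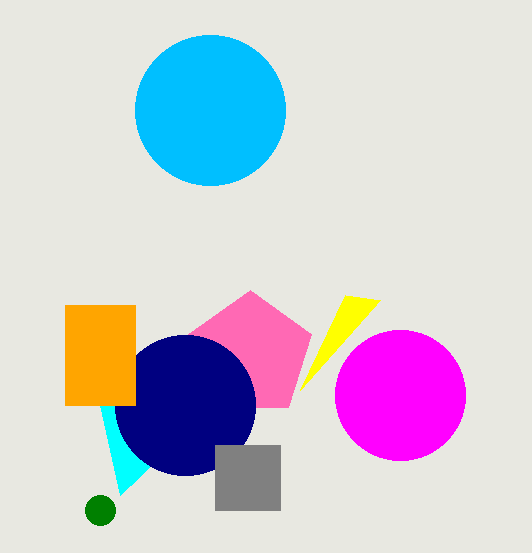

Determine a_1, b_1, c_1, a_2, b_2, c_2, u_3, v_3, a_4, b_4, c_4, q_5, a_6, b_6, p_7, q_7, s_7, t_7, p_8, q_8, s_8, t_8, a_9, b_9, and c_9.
a_1 = 210, b_1 = 110, c_1 = 75, a_2 = 250, b_2 = 355, c_2 = 65, u_3 = 120, v_3 = 495, a_4 = 100, b_4 = 510, c_4 = 15, q_5 = 295, a_6 = 185, b_6 = 405, p_7 = 215, q_7 = 445, s_7 = 280, t_7 = 510, p_8 = 65, q_8 = 305, s_8 = 135, t_8 = 405, a_9 = 400, b_9 = 395, c_9 = 65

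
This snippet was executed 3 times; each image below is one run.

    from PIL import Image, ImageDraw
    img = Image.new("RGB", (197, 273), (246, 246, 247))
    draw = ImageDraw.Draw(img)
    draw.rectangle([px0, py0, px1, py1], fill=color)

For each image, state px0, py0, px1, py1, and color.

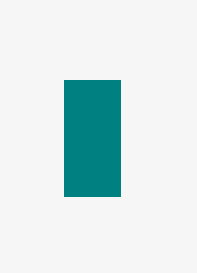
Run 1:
px0 = 64, py0 = 80, px1 = 120, py1 = 196, color = 'teal'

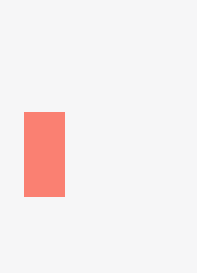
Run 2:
px0 = 24, py0 = 112, px1 = 64, py1 = 196, color = 'salmon'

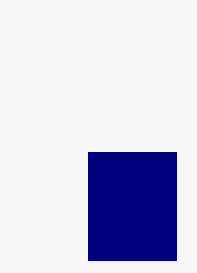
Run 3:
px0 = 88, py0 = 152, px1 = 176, py1 = 260, color = 'navy'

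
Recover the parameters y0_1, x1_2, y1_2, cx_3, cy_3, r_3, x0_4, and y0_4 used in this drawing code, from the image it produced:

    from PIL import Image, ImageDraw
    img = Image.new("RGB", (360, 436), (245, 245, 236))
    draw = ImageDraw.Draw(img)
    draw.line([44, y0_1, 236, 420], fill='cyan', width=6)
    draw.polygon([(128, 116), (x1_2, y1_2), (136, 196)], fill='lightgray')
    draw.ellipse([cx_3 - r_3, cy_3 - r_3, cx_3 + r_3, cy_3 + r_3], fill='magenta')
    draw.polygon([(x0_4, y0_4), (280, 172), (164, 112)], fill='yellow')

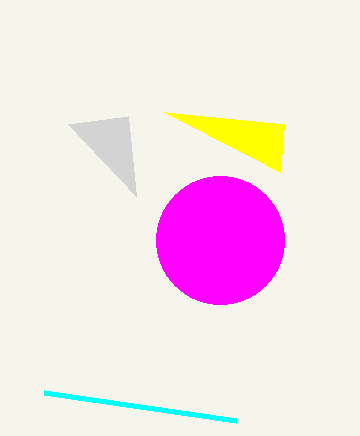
y0_1 = 392, x1_2 = 68, y1_2 = 124, cx_3 = 220, cy_3 = 240, r_3 = 64, x0_4 = 284, y0_4 = 124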